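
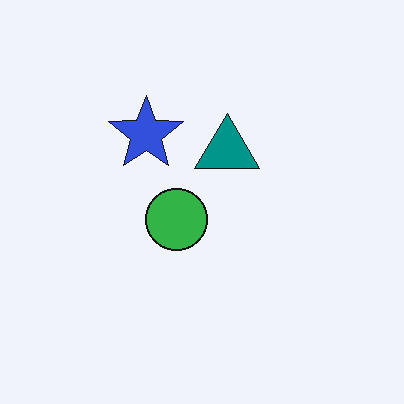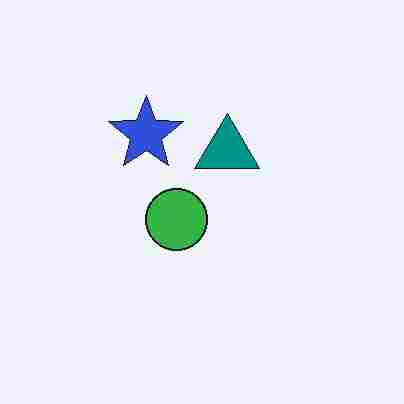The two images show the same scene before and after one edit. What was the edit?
This is the original image heavily JPEG-compressed with obvious blocking artifacts.

Blocky 8×8 compression artifacts appear around shape edges and the flat background shows ringing — characteristic JPEG degradation.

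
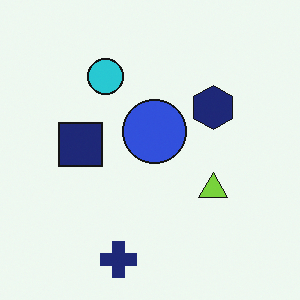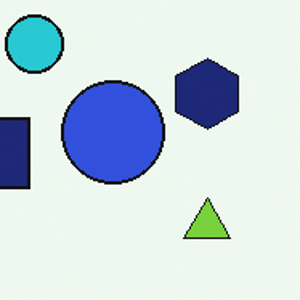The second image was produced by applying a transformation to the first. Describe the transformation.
The transformation is: cropped to a modestly smaller region and rescaled.

The visible shapes are larger and the field of view is narrower; shapes near the original edges may be partly or wholly outside the frame — a crop-and-rescale.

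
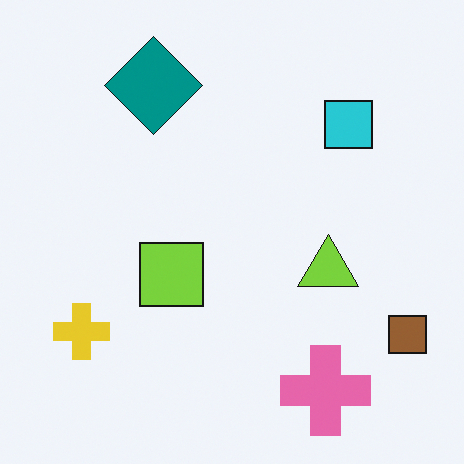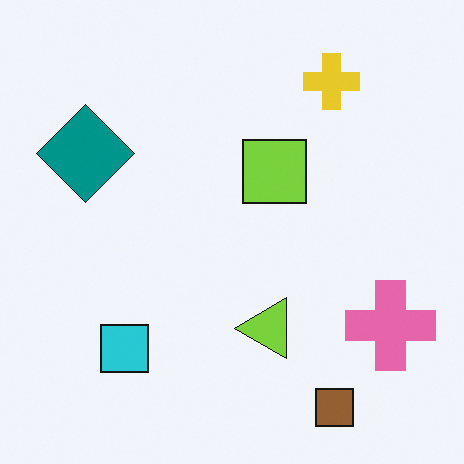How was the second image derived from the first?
The second image is the first transposed (reflected across the top-left ↔ bottom-right diagonal).

Shapes have swapped their row and column positions — what was in the top-right is now in the bottom-left — a diagonal reflection.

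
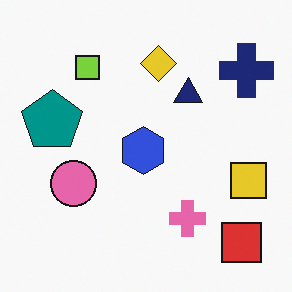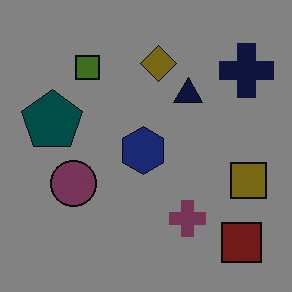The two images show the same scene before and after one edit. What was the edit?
Noticeably darkened.

Every pixel — background and shapes alike — is uniformly darkened.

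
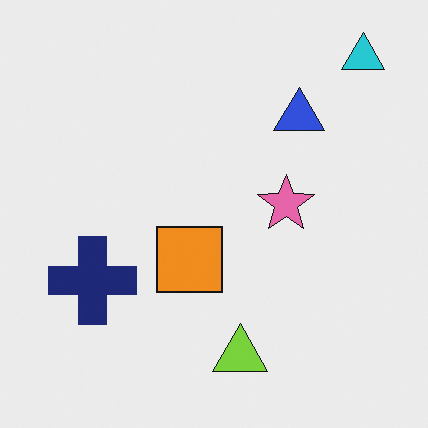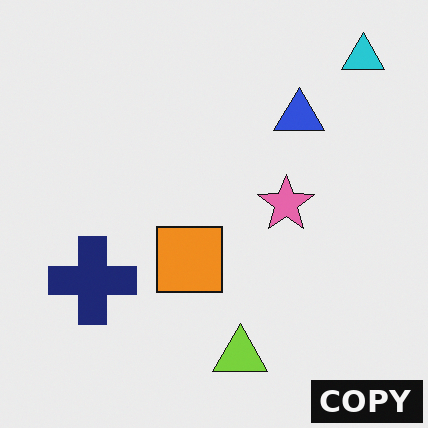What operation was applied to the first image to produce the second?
Watermarked with the text "COPY" in the lower-right corner.

A dark label reading "COPY" appears in the lower-right corner.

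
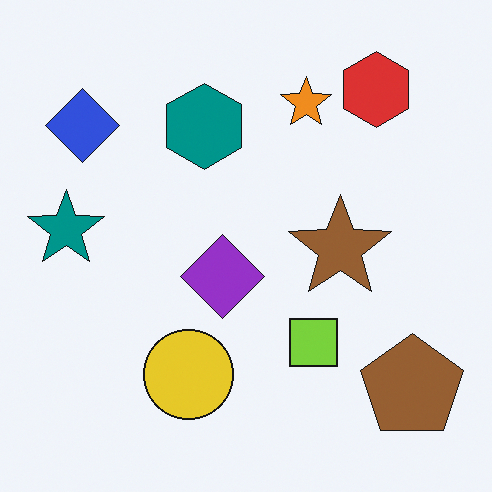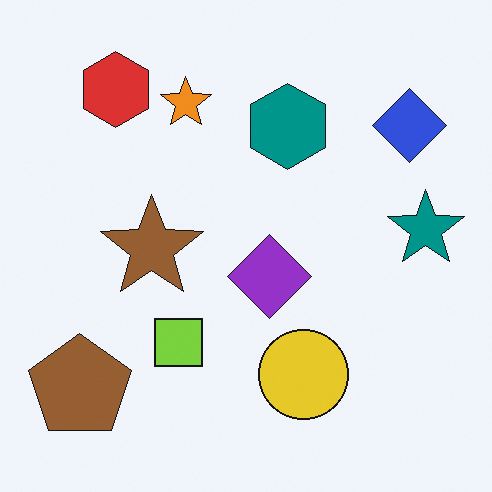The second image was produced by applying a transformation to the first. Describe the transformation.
It was flipped horizontally (left ↔ right).

The teal star is in the left of the first image and the right of the second — shapes on opposite sides of the vertical midline have swapped in a mirror flip.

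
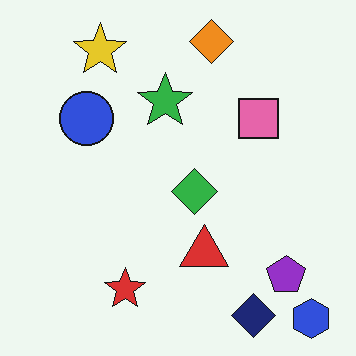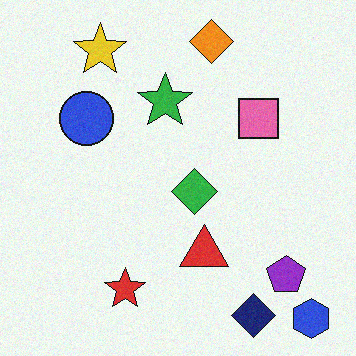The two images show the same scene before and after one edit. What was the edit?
The second image is the first degraded with subtle gaussian noise.

Random speckle covers the whole image, including the flat background.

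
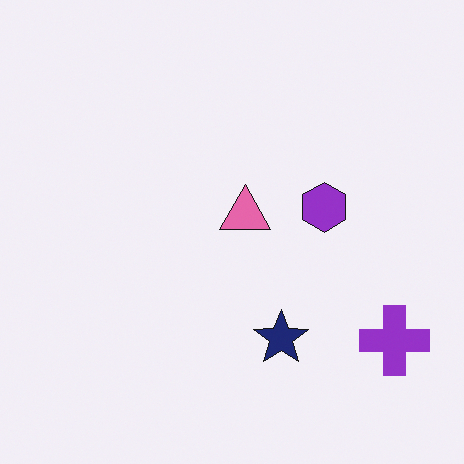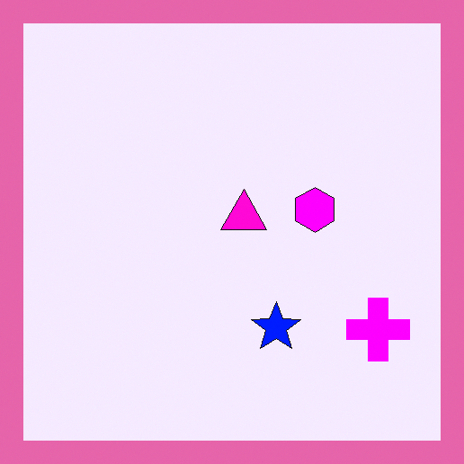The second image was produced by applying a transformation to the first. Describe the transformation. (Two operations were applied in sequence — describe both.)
The image was made much more vivid (saturation change), then framed with a pink border.

All colors are more vivid — a global saturation change. A solid pink frame runs around the edge of the second image, with the content slightly shrunk inside it.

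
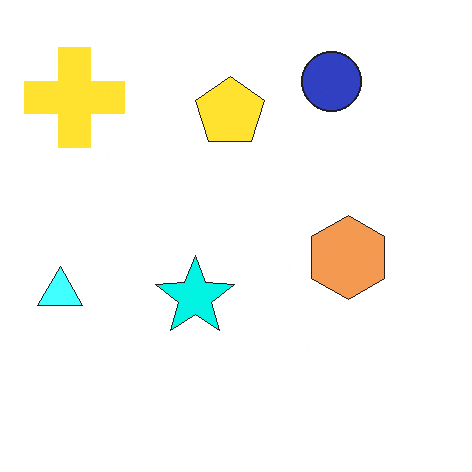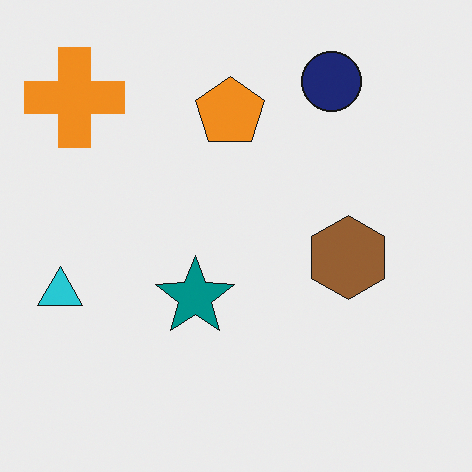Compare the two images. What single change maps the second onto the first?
The first image is the second brightened a lot.

Every pixel — background and shapes alike — is uniformly brightened.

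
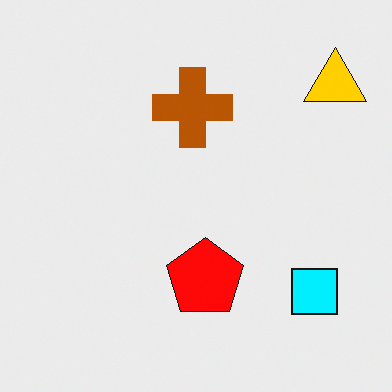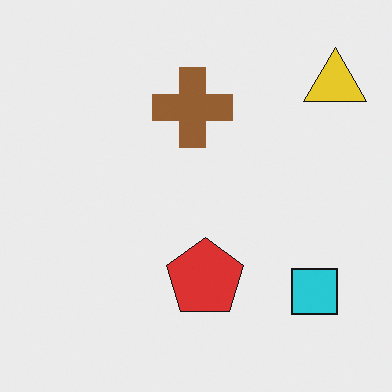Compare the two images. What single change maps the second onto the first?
The transformation is: made much more vivid (saturation change).

All colors are more vivid — a global saturation change.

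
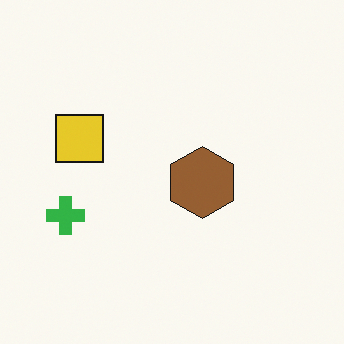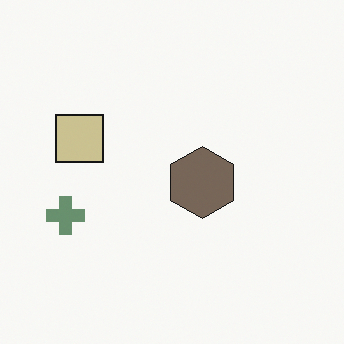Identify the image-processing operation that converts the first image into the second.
It was made much more muted (saturation change).

All colors are more muted and greyish — a global saturation change.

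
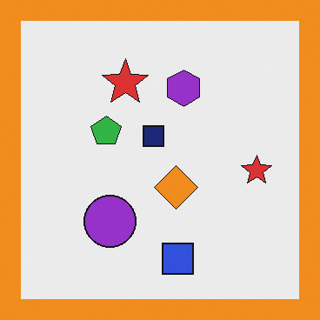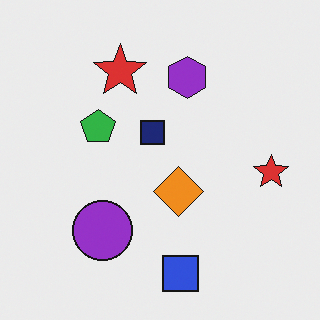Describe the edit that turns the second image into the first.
The transformation is: framed with a orange border.

A solid orange frame runs around the edge of the first image, with the content slightly shrunk inside it.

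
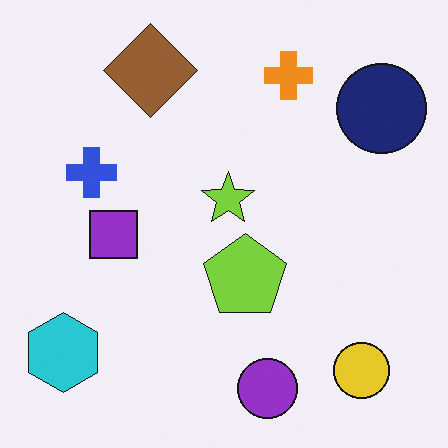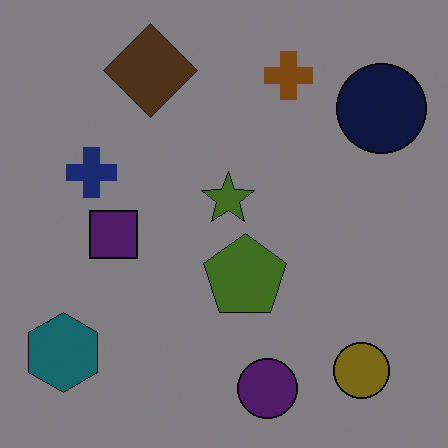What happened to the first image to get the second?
This is the original image substantially darkened.

Every pixel — background and shapes alike — is uniformly darkened.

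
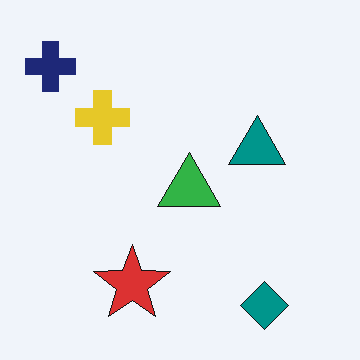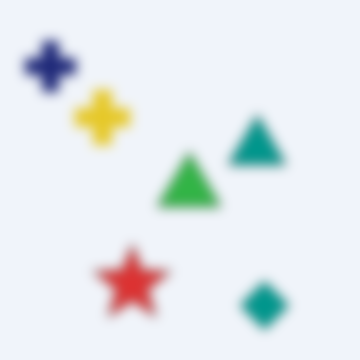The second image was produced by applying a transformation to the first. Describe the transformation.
This is the original image strongly gaussian-blurred.

Shape edges and outlines are uniformly softened across the whole image.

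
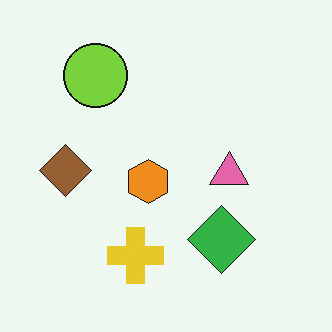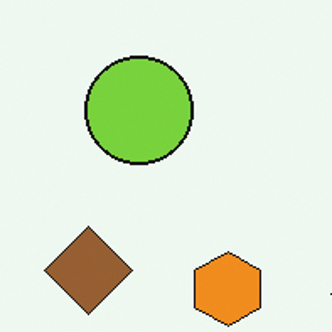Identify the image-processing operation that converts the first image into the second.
This is the original image cropped to a noticeably smaller region and rescaled.

The visible shapes are larger and the field of view is narrower; shapes near the original edges may be partly or wholly outside the frame — a crop-and-rescale.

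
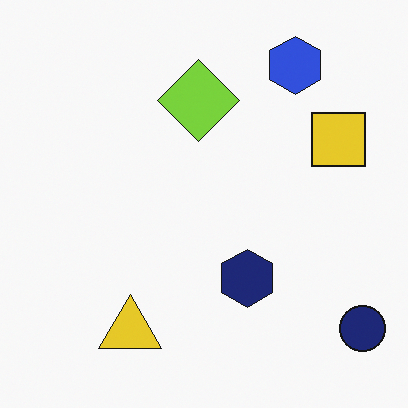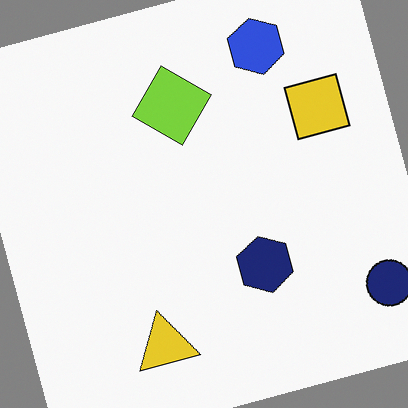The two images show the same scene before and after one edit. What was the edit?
This is the original image rotated counter-clockwise by a moderate amount.

Every shape is tilted by the same angle and the image corners show triangular fill wedges — a whole-image rotation by a non-right angle.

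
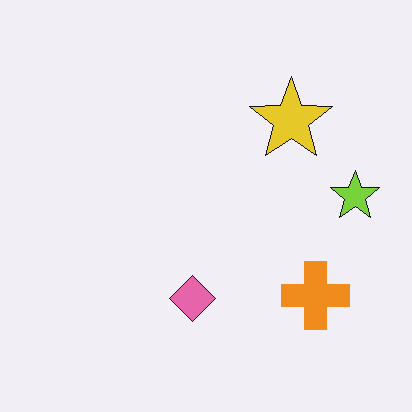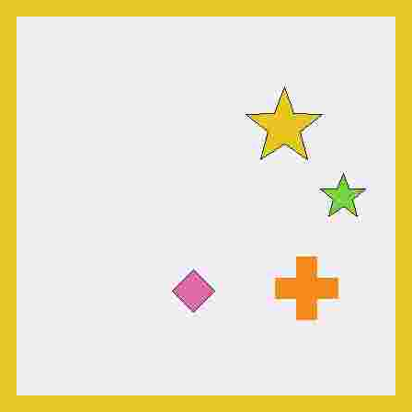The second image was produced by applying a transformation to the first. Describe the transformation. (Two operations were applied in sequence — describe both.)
The second image is the first heavily JPEG-compressed with obvious blocking artifacts, then framed with a yellow border.

Blocky 8×8 compression artifacts appear around shape edges and the flat background shows ringing — characteristic JPEG degradation. A solid yellow frame runs around the edge of the second image, with the content slightly shrunk inside it.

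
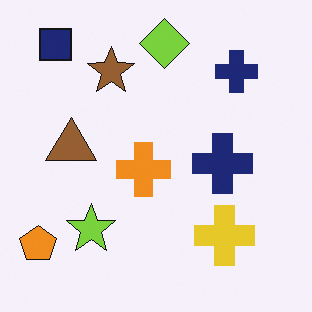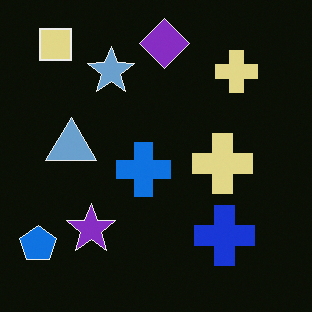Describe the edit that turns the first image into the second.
This is the original image color-inverted (negative).

The light background has become dark and every shape's color is its complement — a photographic negative.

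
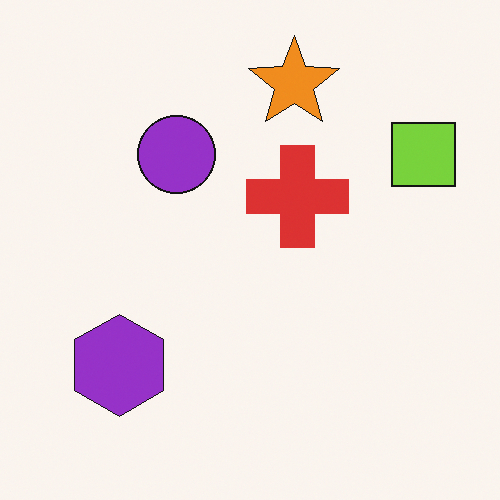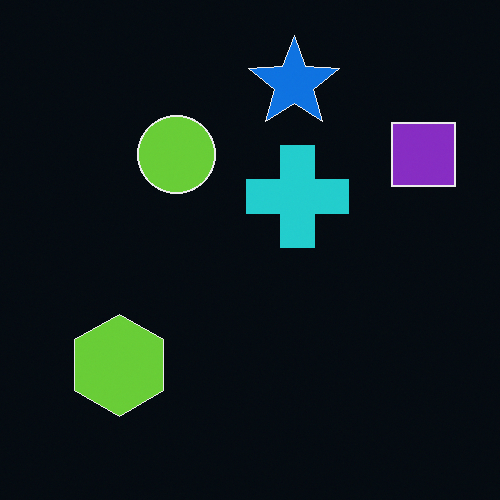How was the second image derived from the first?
The transformation is: color-inverted (negative).

The light background has become dark and every shape's color is its complement — a photographic negative.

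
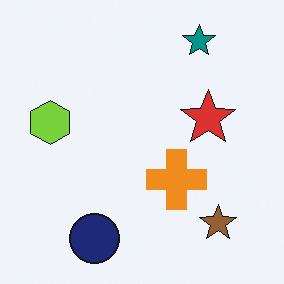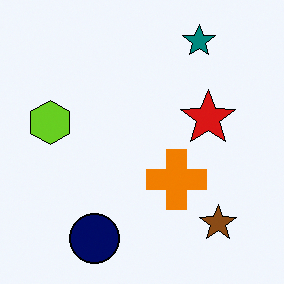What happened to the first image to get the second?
The transformation is: given slightly increased contrast.

Tones are pushed away from mid-grey across the whole image — a global contrast change.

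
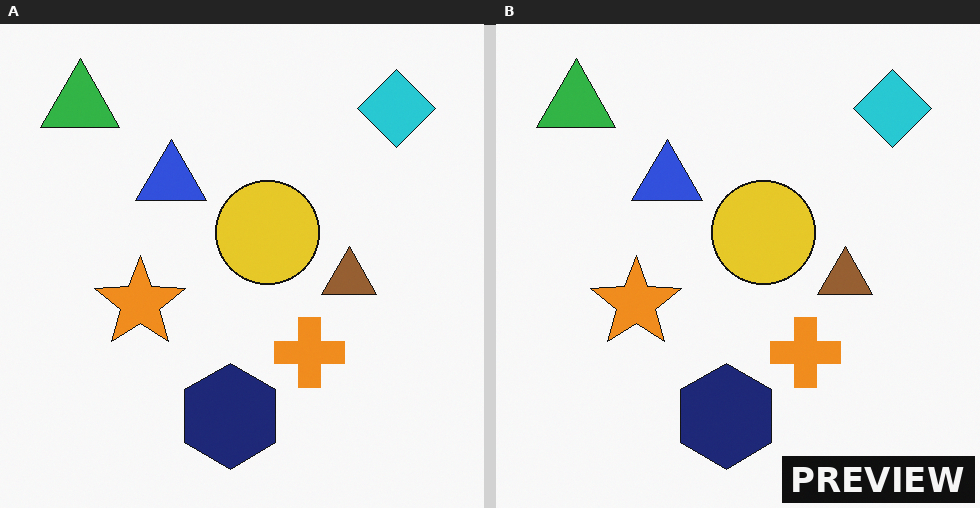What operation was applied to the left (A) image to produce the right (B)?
The right (B) image is the left (A) watermarked with the text "PREVIEW" in the lower-right corner.

A dark label reading "PREVIEW" appears in the lower-right corner.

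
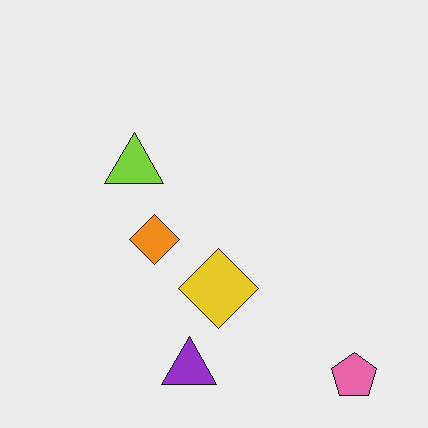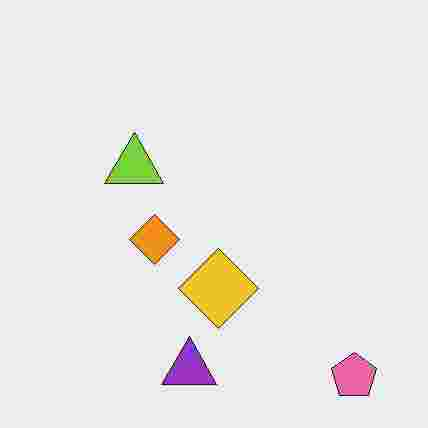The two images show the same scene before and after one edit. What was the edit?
The transformation is: heavily JPEG-compressed with obvious blocking artifacts.

Blocky 8×8 compression artifacts appear around shape edges and the flat background shows ringing — characteristic JPEG degradation.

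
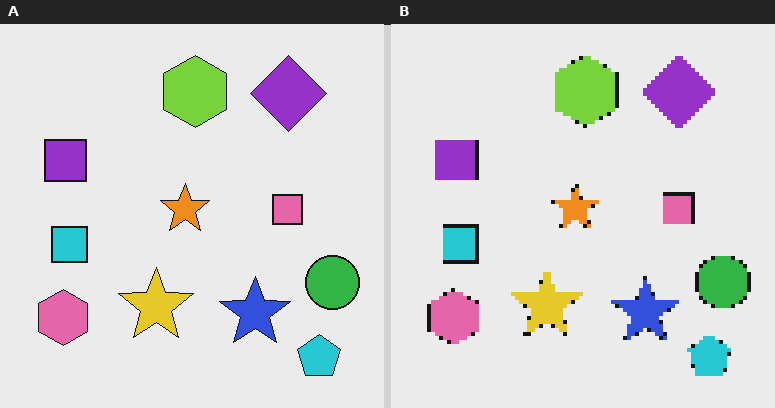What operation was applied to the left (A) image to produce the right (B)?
Lightly pixelated (a mild mosaic effect).

Shapes are reduced to large square blocks; fine edges and outlines are lost — a downscale-then-upscale (mosaic) effect.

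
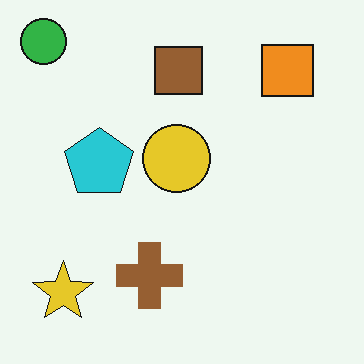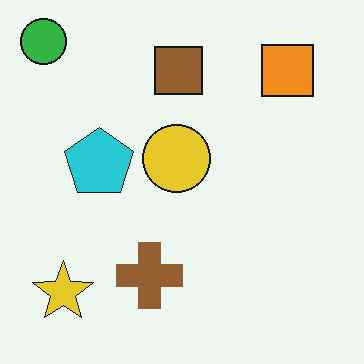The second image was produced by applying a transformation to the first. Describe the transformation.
This is the original image JPEG-compressed with visible artifacts.

Blocky 8×8 compression artifacts appear around shape edges and the flat background shows ringing — characteristic JPEG degradation.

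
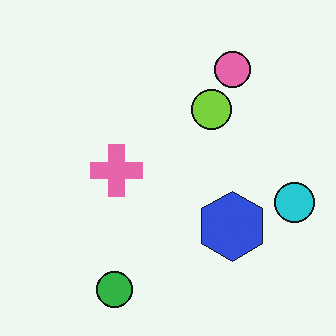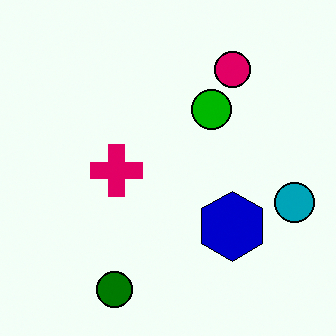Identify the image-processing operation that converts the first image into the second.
The second image is the first given much higher contrast.

Tones are pushed away from mid-grey across the whole image — a global contrast change.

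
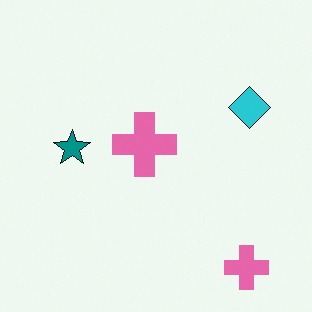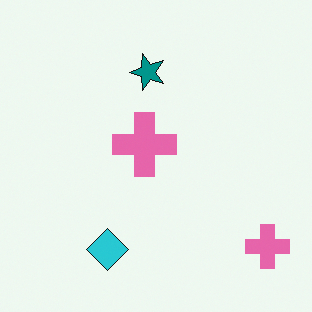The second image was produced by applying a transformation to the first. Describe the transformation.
Transposed (reflected across the top-left ↔ bottom-right diagonal).

Shapes have swapped their row and column positions — what was in the top-right is now in the bottom-left — a diagonal reflection.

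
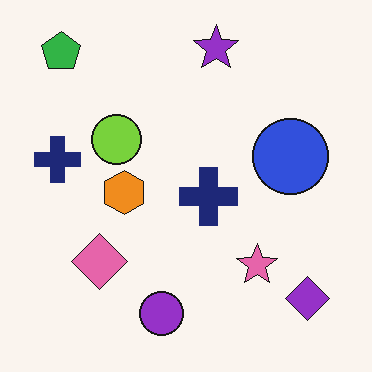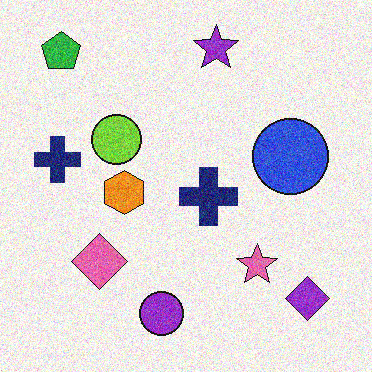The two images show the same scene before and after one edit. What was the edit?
It was degraded with moderate additive noise.

Random speckle covers the whole image, including the flat background.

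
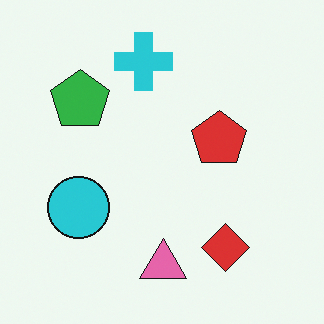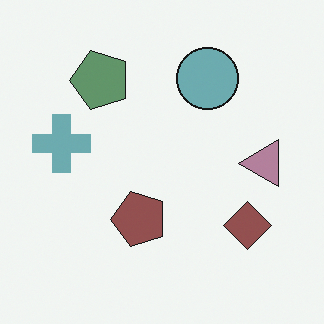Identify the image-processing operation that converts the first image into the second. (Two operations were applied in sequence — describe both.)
The image was transposed (reflected across the top-left ↔ bottom-right diagonal), then made much more muted (saturation change).

Shapes have swapped their row and column positions — what was in the top-right is now in the bottom-left — a diagonal reflection. All colors are more muted and greyish — a global saturation change.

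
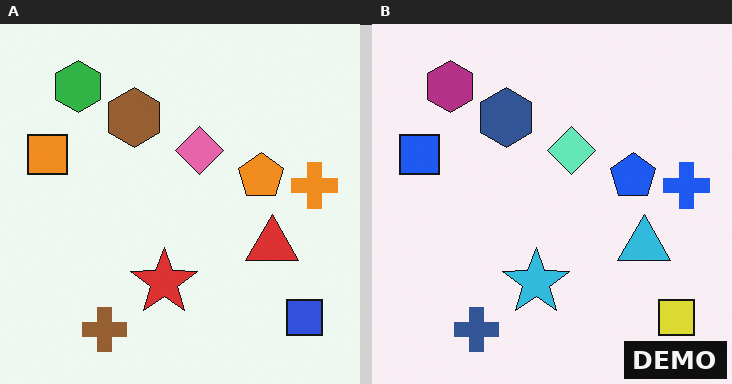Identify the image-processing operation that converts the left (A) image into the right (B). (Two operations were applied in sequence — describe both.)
Hue-shifted through roughly half the color wheel, then watermarked with the text "DEMO" in the lower-right corner.

Every shape's color has rotated by the same amount around the hue wheel — a uniform hue shift. A dark label reading "DEMO" appears in the lower-right corner.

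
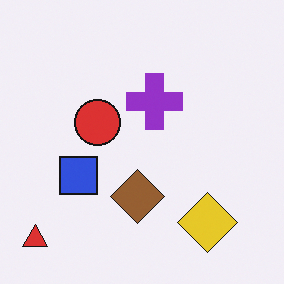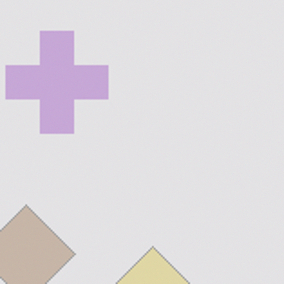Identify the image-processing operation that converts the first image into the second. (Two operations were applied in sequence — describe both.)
The image was cropped to a noticeably smaller region and rescaled, then given much lower contrast.

The visible shapes are larger and the field of view is narrower; shapes near the original edges may be partly or wholly outside the frame — a crop-and-rescale. Tones are pushed toward mid-grey across the whole image — a global contrast change.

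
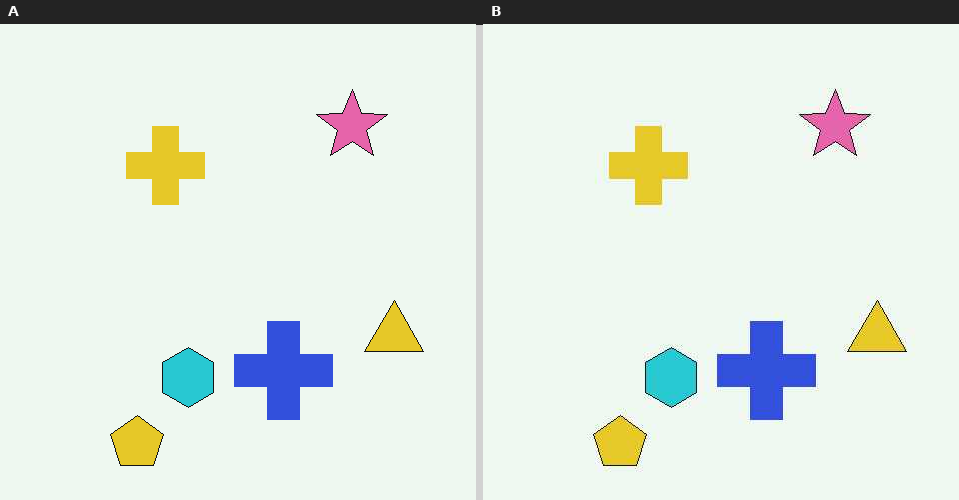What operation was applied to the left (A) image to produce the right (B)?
This is the original image given moderate JPEG compression.

Blocky 8×8 compression artifacts appear around shape edges and the flat background shows ringing — characteristic JPEG degradation.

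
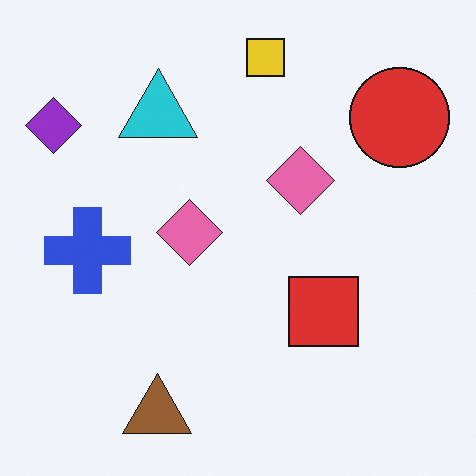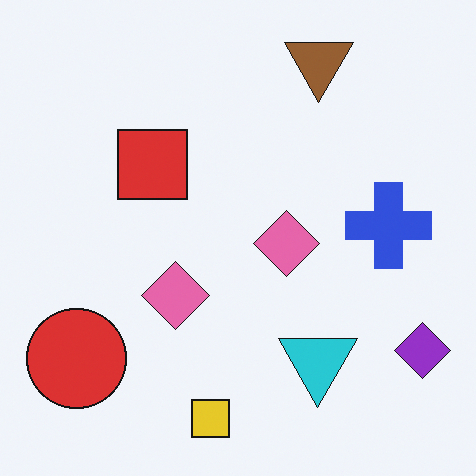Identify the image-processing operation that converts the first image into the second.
This is the original image rotated 180°.

The purple diamond sits in the top-left of the first image and the bottom-right of the second — consistent with a whole-image 180° rotation.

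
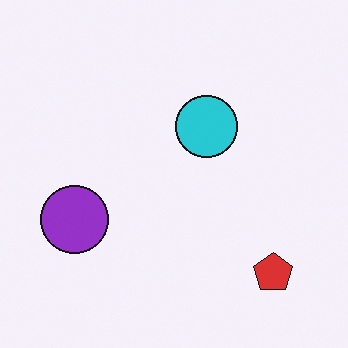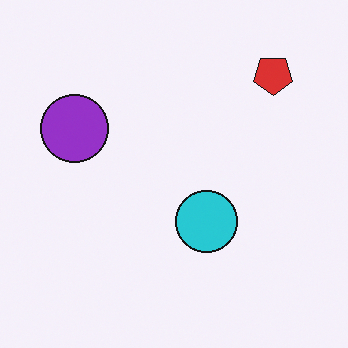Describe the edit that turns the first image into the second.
This is the original image flipped vertically (top ↔ bottom).

The red pentagon is in the bottom-right of the first image and the top-right of the second — shapes on opposite sides of the horizontal midline have swapped in a mirror flip.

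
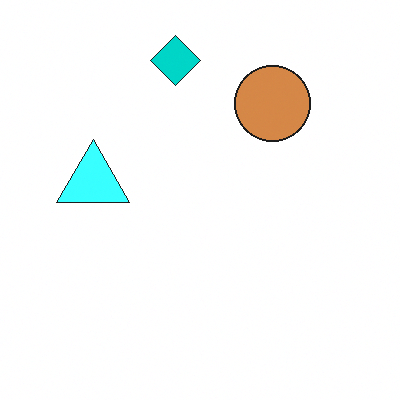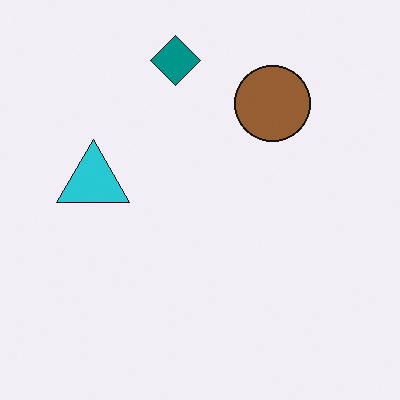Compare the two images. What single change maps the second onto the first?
The first image is the second brightened a lot.

Every pixel — background and shapes alike — is uniformly brightened.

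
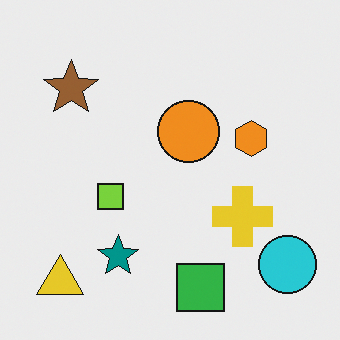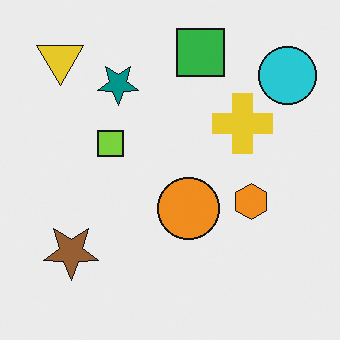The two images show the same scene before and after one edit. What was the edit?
This is the original image flipped vertically (top ↔ bottom).

The green square is in the bottom of the first image and the top of the second — shapes on opposite sides of the horizontal midline have swapped in a mirror flip.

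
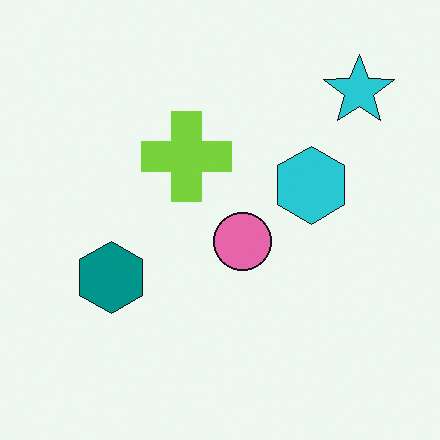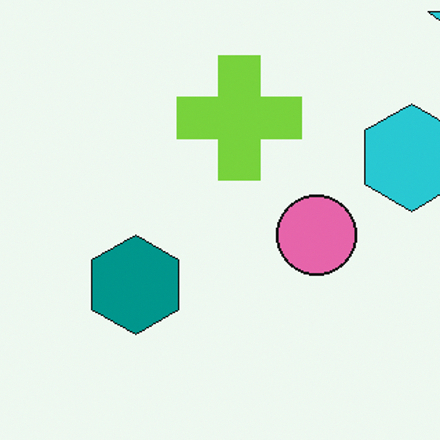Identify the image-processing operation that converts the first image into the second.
It was cropped to a modestly smaller region and rescaled.

The visible shapes are larger and the field of view is narrower; shapes near the original edges may be partly or wholly outside the frame — a crop-and-rescale.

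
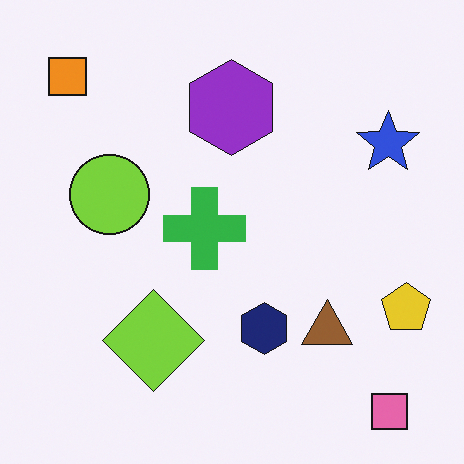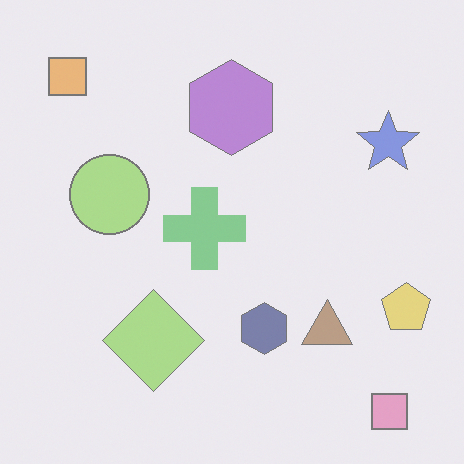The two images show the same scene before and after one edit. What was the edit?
The transformation is: washed out (contrast reduced).

Tones are pushed toward mid-grey across the whole image — a global contrast change.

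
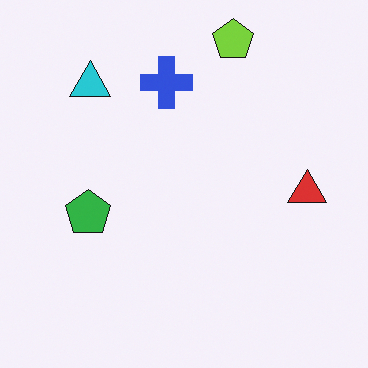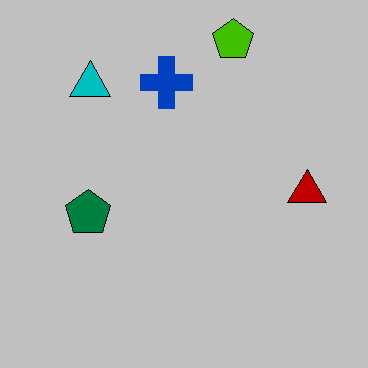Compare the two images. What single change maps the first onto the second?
This is the original image heavily posterized to just a handful of flat colors.

Each flat color has snapped to a coarser quantized level — most visibly, the near-white background has dropped to a flat grey.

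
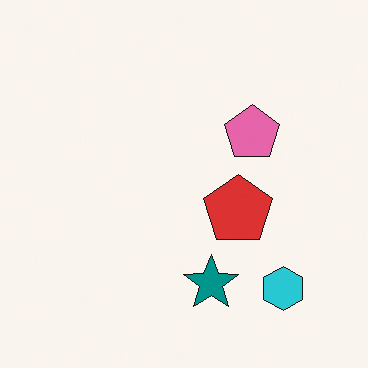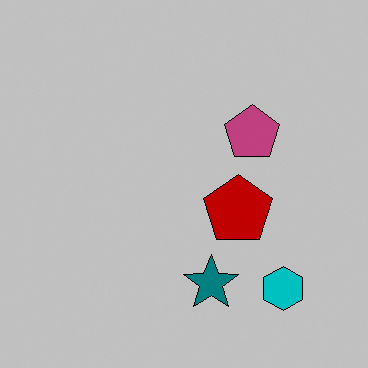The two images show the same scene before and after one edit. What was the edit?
It was heavily posterized to just a handful of flat colors.

Each flat color has snapped to a coarser quantized level — most visibly, the near-white background has dropped to a flat grey.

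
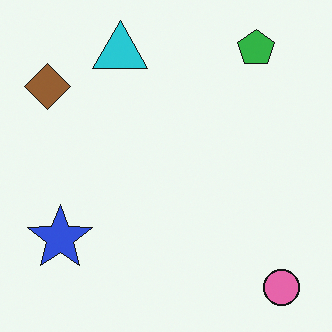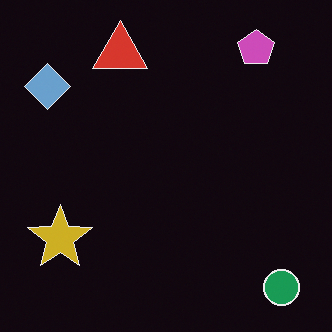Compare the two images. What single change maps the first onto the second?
It was color-inverted (negative).

The light background has become dark and every shape's color is its complement — a photographic negative.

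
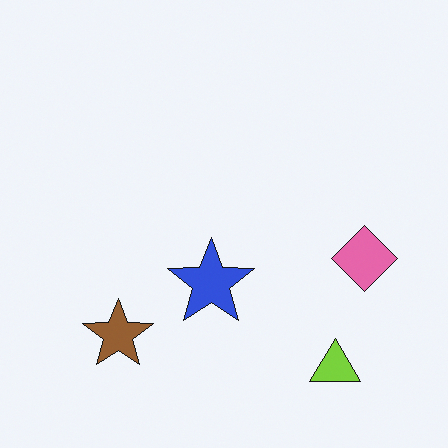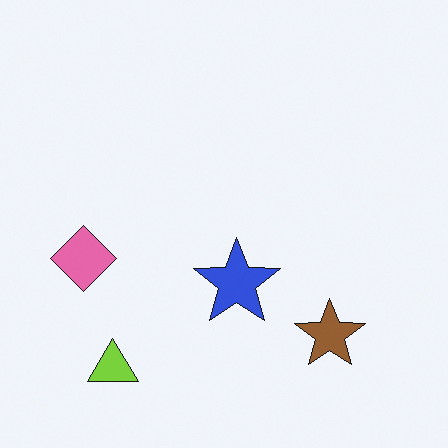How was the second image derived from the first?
It was flipped horizontally (left ↔ right).

The pink diamond is in the right of the first image and the left of the second — shapes on opposite sides of the vertical midline have swapped in a mirror flip.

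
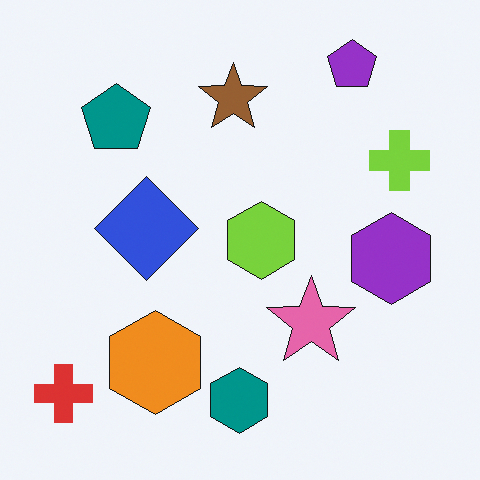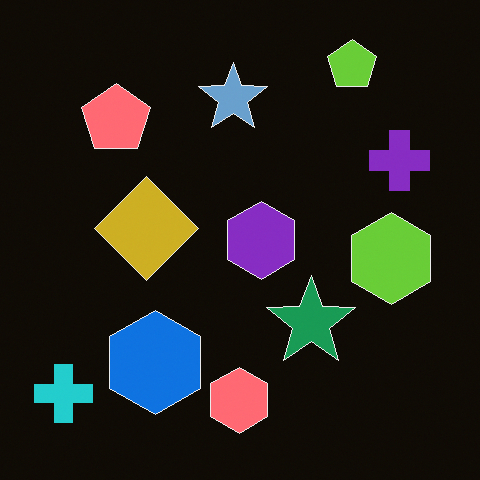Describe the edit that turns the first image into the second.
This is the original image color-inverted (negative).

The light background has become dark and every shape's color is its complement — a photographic negative.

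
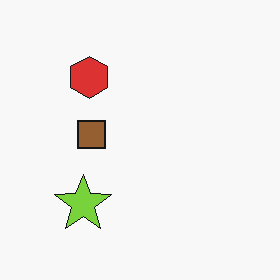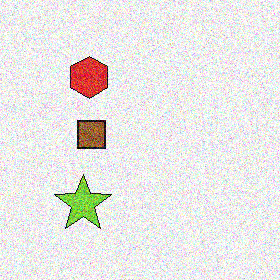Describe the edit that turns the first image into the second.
The transformation is: degraded with heavy additive noise.

Random speckle covers the whole image, including the flat background.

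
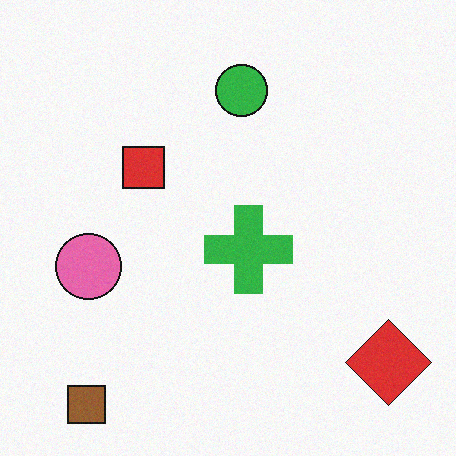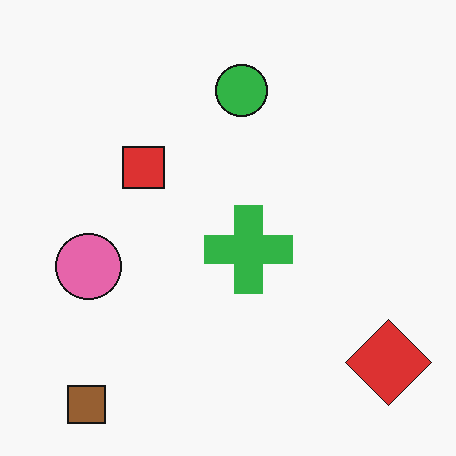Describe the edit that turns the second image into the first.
Degraded with a light layer of grain.

Random speckle covers the whole image, including the flat background.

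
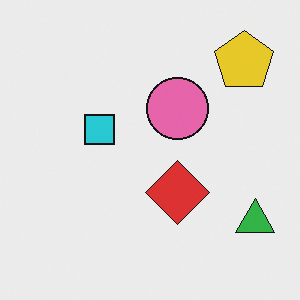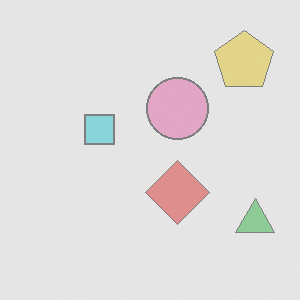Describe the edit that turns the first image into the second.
This is the original image given much lower contrast.

Tones are pushed toward mid-grey across the whole image — a global contrast change.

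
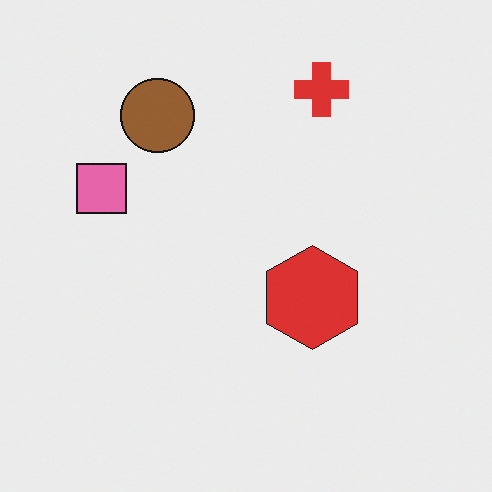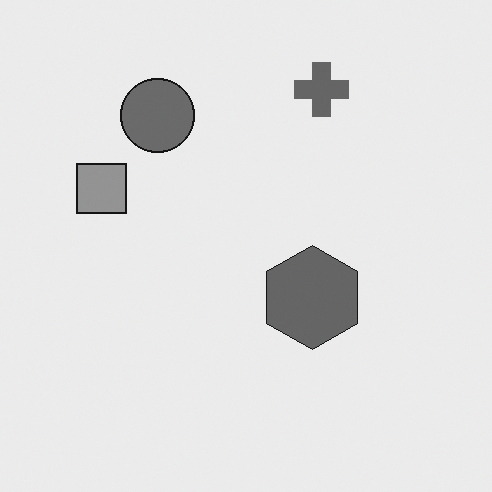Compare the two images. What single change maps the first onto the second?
It was converted to grayscale.

All color is removed — every shape is now a shade of grey.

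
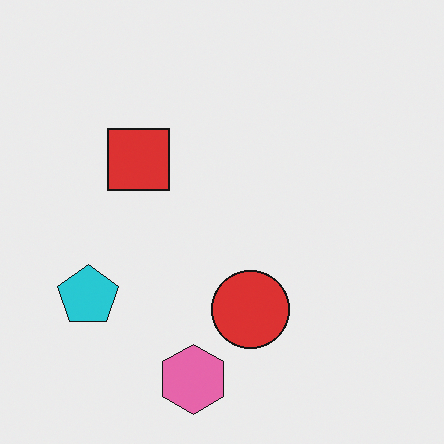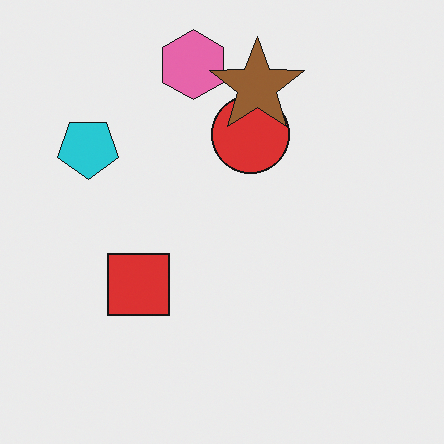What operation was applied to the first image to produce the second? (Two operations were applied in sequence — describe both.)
Flipped vertically (top ↔ bottom), then overlaid with an additional brown star.

The pink hexagon is in the bottom of the first image and the top of the second — shapes on opposite sides of the horizontal midline have swapped in a mirror flip. A brown star appears in the second image that is absent from the first.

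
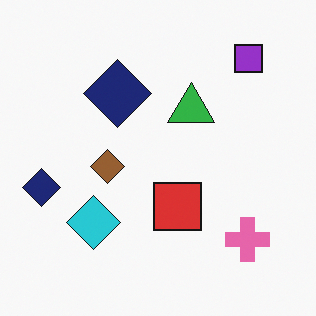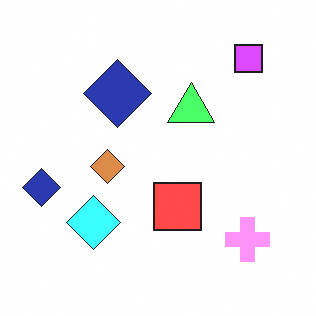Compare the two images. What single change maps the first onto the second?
It was substantially brightened.

Every pixel — background and shapes alike — is uniformly brightened.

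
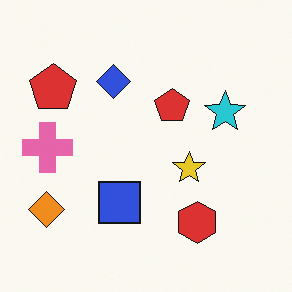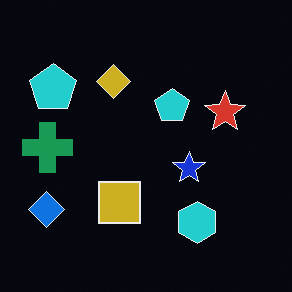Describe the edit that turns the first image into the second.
The image was color-inverted (negative).

The light background has become dark and every shape's color is its complement — a photographic negative.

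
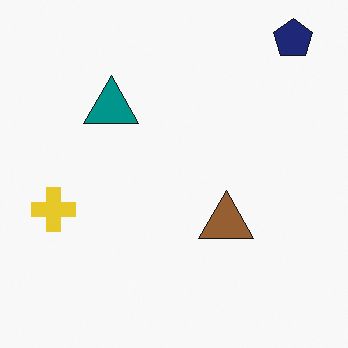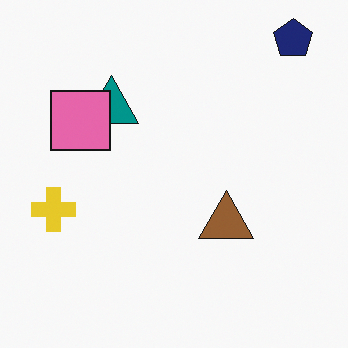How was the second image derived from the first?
The image was overlaid with an additional pink square.

A pink square appears in the second image that is absent from the first.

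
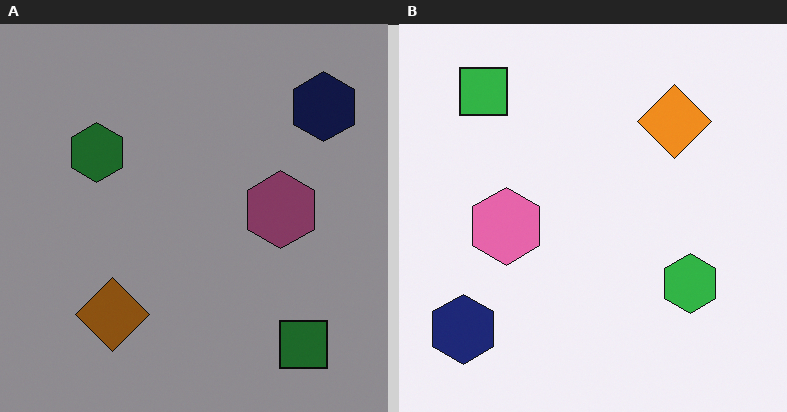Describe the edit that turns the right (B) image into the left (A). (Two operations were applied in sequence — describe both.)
The transformation is: rotated 180°, then noticeably darkened.

The navy hexagon sits in the bottom-left of the right (B) image and the top-right of the left (A) — consistent with a whole-image 180° rotation. Every pixel — background and shapes alike — is uniformly darkened.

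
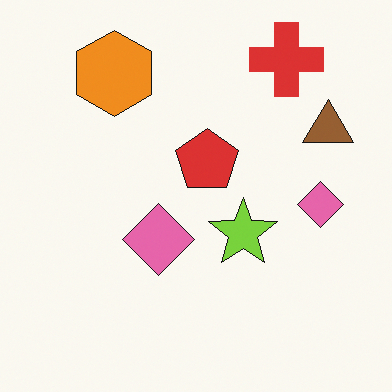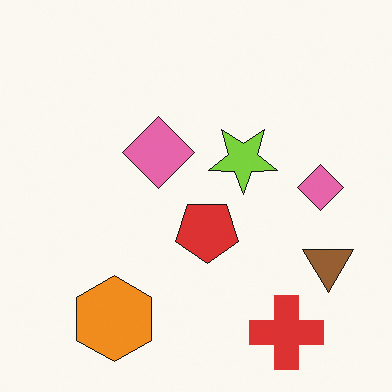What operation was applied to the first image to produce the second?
This is the original image flipped vertically (top ↔ bottom).

The red cross is in the top-right of the first image and the bottom-right of the second — shapes on opposite sides of the horizontal midline have swapped in a mirror flip.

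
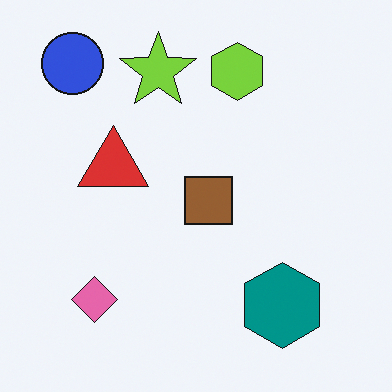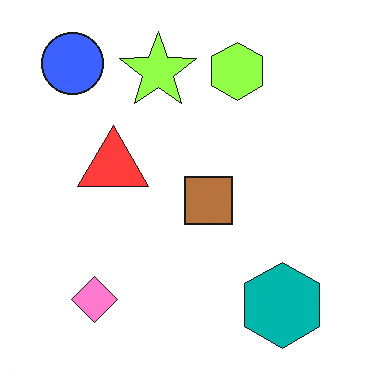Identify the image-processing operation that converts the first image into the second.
It was brightened a little.

Every pixel — background and shapes alike — is uniformly brightened.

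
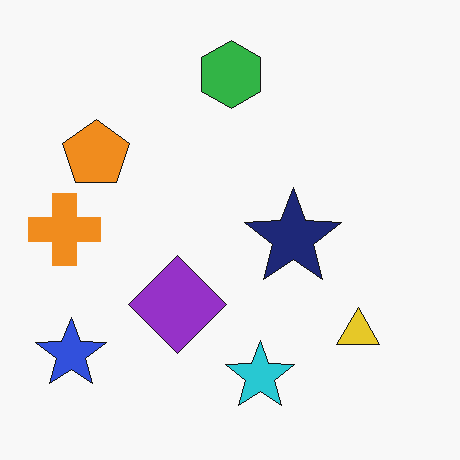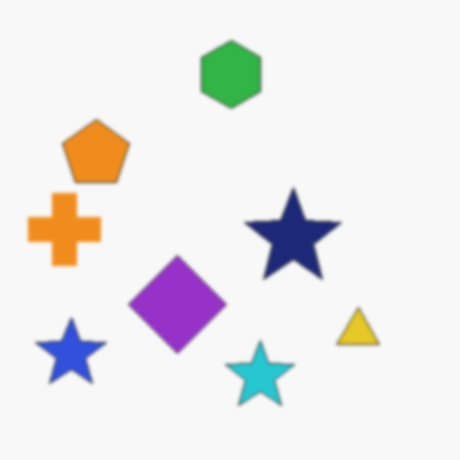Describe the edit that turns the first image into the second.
The second image is the first lightly blurred.

Shape edges and outlines are uniformly softened across the whole image.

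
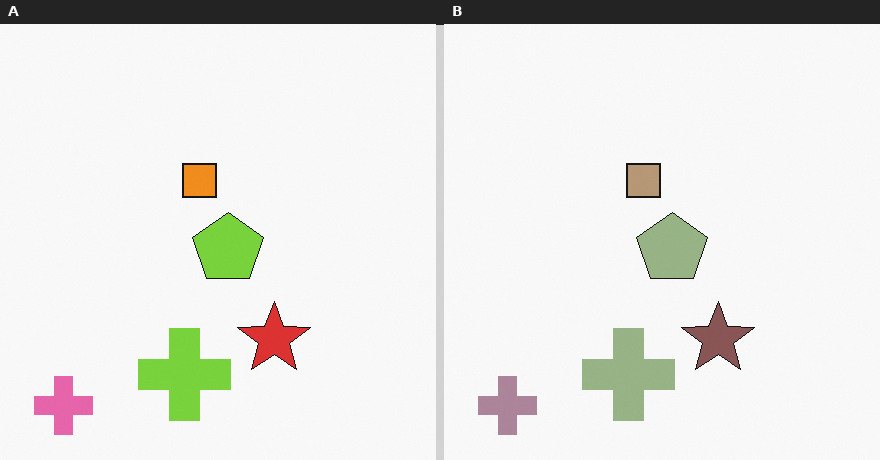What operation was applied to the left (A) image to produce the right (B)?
Heavily desaturated.

All colors are more muted and greyish — a global saturation change.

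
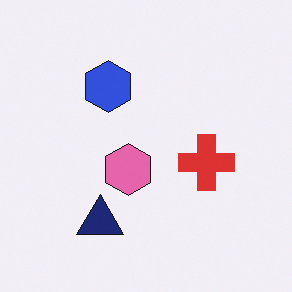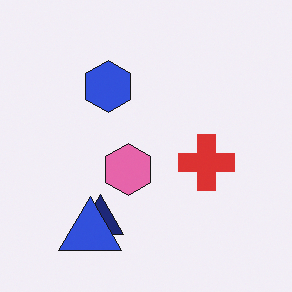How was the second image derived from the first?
The second image is the first overlaid with an additional blue triangle.

A blue triangle appears in the second image that is absent from the first.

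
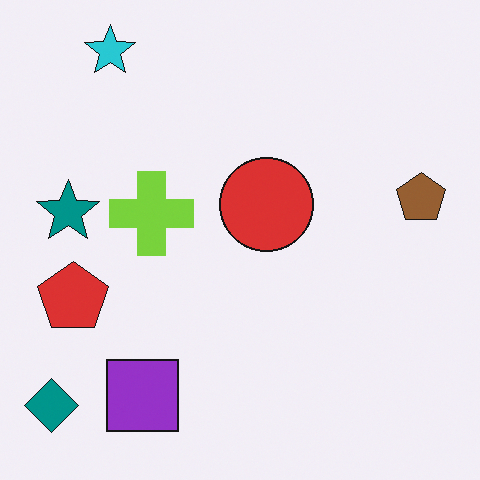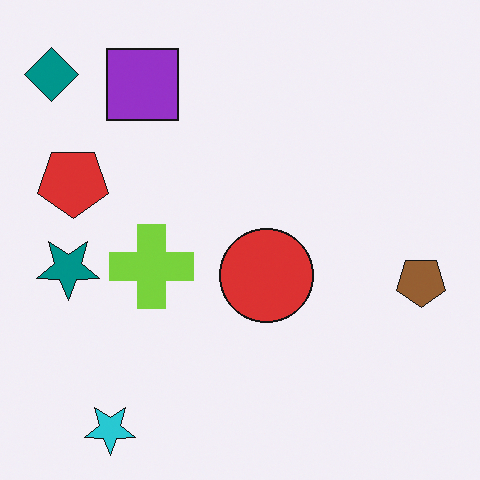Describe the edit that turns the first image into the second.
It was flipped vertically (top ↔ bottom).

The cyan star is in the top-left of the first image and the bottom-left of the second — shapes on opposite sides of the horizontal midline have swapped in a mirror flip.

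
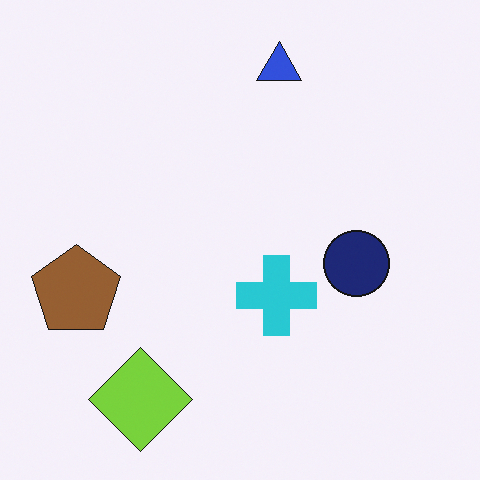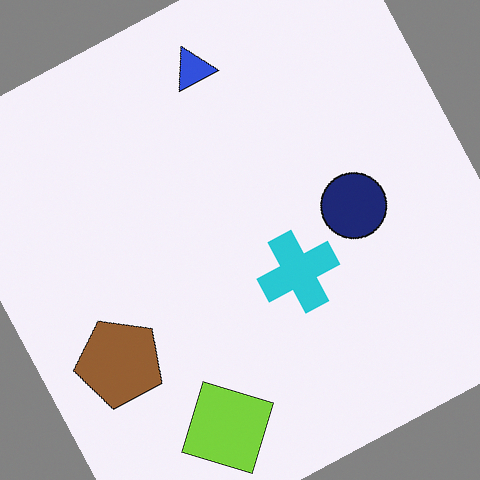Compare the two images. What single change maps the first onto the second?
It was rotated counter-clockwise by a clearly visible amount.

Every shape is tilted by the same angle and the image corners show triangular fill wedges — a whole-image rotation by a non-right angle.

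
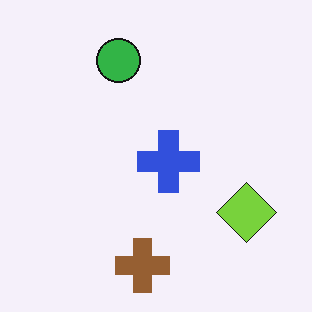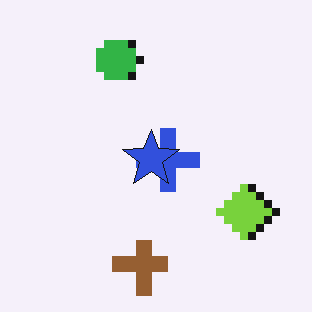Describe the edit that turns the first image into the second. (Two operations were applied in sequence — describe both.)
The transformation is: pixelated into visible square blocks, then overlaid with an additional blue star.

Shapes are reduced to large square blocks; fine edges and outlines are lost — a downscale-then-upscale (mosaic) effect. A blue star appears in the second image that is absent from the first.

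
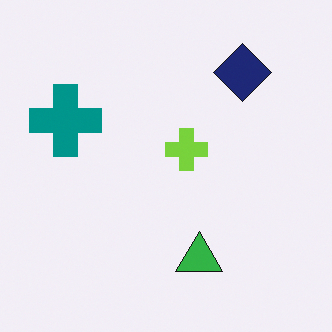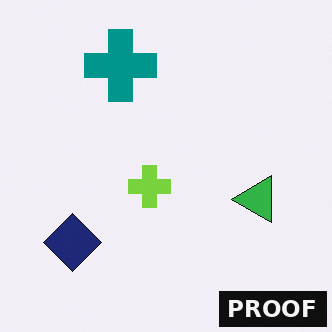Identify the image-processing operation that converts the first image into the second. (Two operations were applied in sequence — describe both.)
It was transposed (reflected across the top-left ↔ bottom-right diagonal), then watermarked with the text "PROOF" in the lower-right corner.

Shapes have swapped their row and column positions — what was in the top-right is now in the bottom-left — a diagonal reflection. A dark label reading "PROOF" appears in the lower-right corner.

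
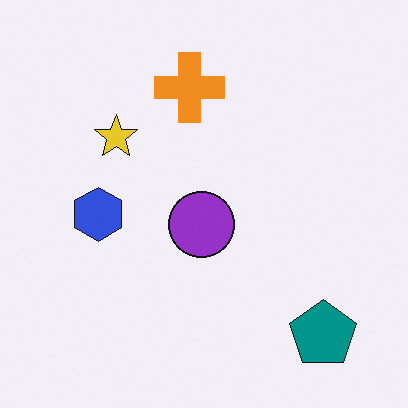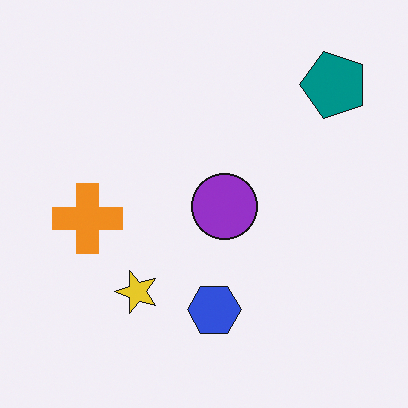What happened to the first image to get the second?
It was rotated 90° counter-clockwise.

The teal pentagon sits in the bottom-right of the first image and the top-right of the second — consistent with a whole-image 90° counter-clockwise rotation.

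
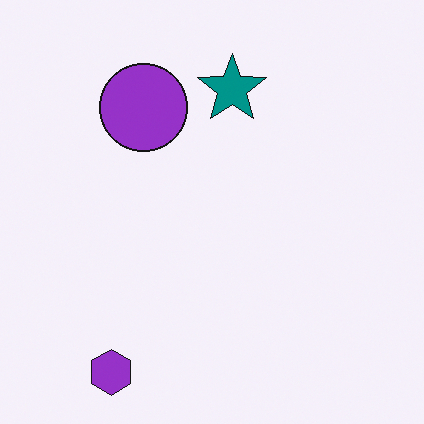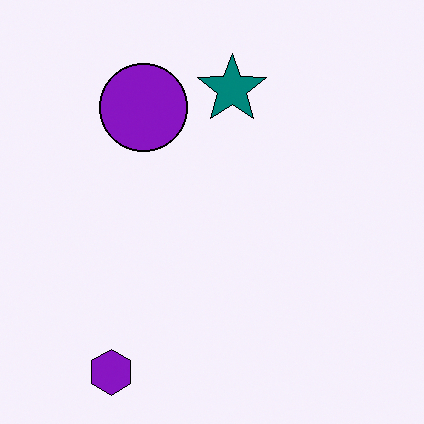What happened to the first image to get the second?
The image was given slightly increased contrast.

Tones are pushed away from mid-grey across the whole image — a global contrast change.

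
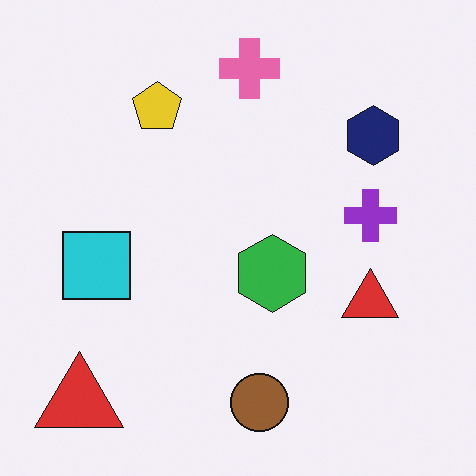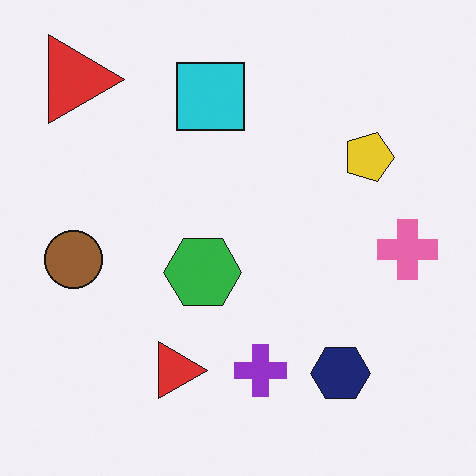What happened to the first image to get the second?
The transformation is: rotated 90° clockwise.

The pink cross sits in the top of the first image and the right of the second — consistent with a whole-image 90° clockwise rotation.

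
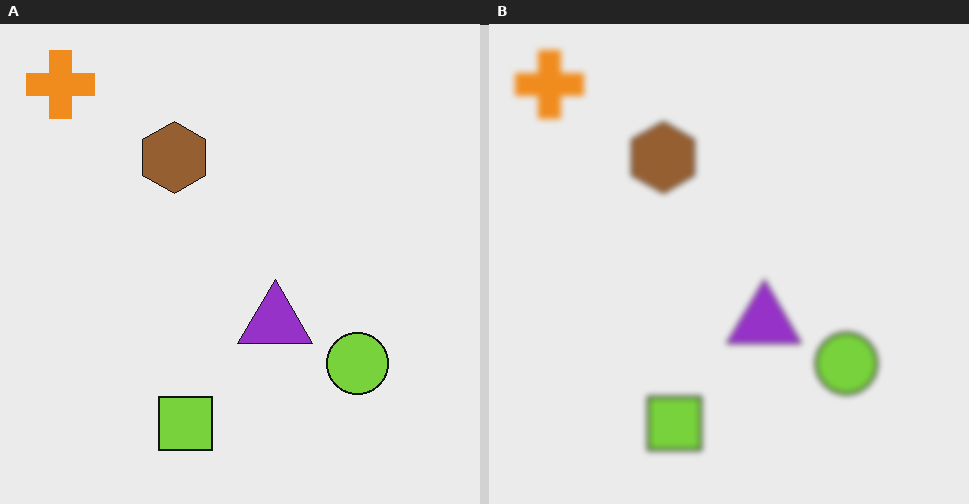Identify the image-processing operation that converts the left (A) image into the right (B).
This is the original image noticeably gaussian-blurred.

Shape edges and outlines are uniformly softened across the whole image.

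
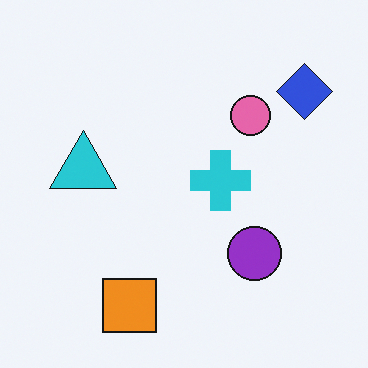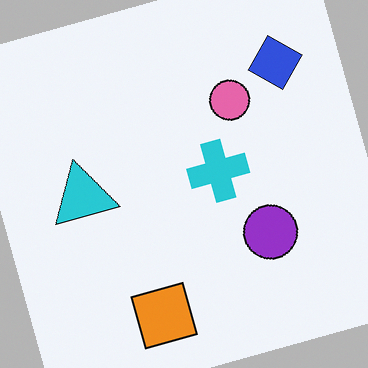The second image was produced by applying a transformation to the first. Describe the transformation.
It was rotated counter-clockwise by a moderate amount.

Every shape is tilted by the same angle and the image corners show triangular fill wedges — a whole-image rotation by a non-right angle.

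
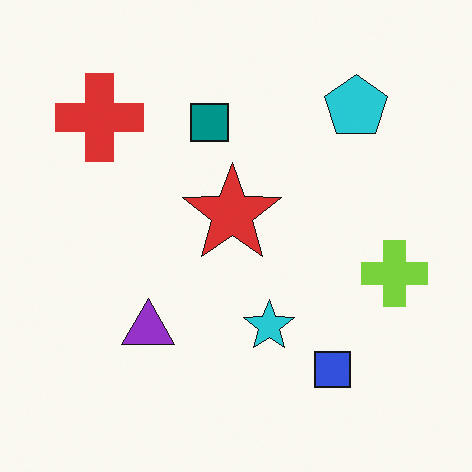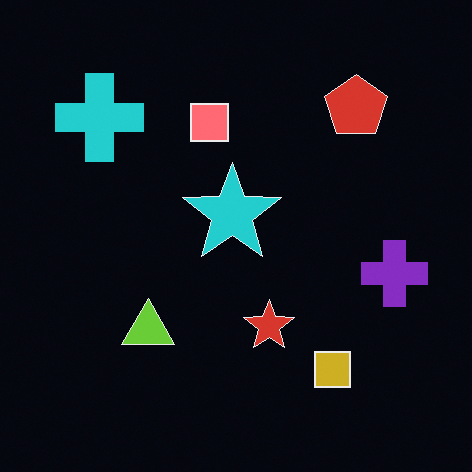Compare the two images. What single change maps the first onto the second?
The image was color-inverted (negative).

The light background has become dark and every shape's color is its complement — a photographic negative.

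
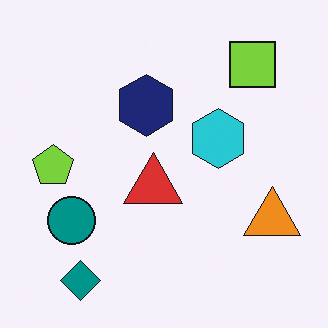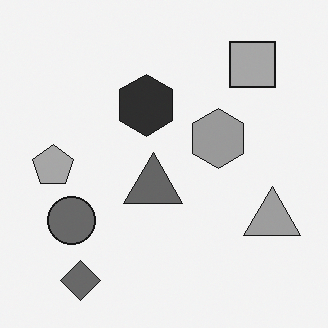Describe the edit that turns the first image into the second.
Converted to grayscale.

All color is removed — every shape is now a shade of grey.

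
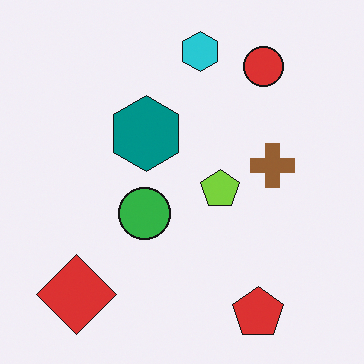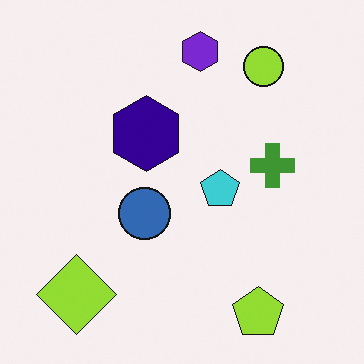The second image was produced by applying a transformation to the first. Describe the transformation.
It was hue-shifted through roughly a third of the color wheel.

Every shape's color has rotated by the same amount around the hue wheel — a uniform hue shift.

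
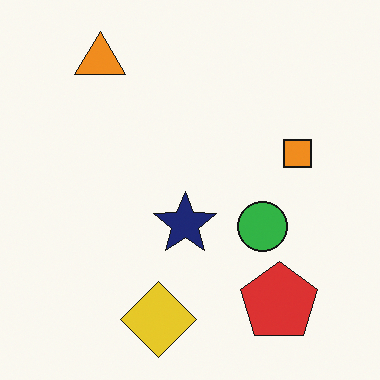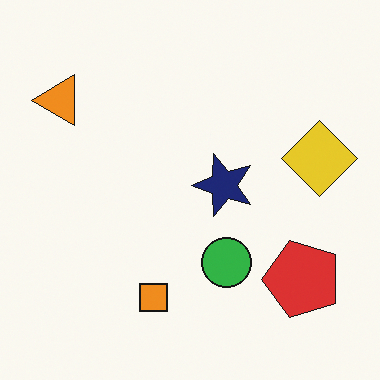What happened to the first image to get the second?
The transformation is: transposed (reflected across the top-left ↔ bottom-right diagonal).

Shapes have swapped their row and column positions — what was in the top-right is now in the bottom-left — a diagonal reflection.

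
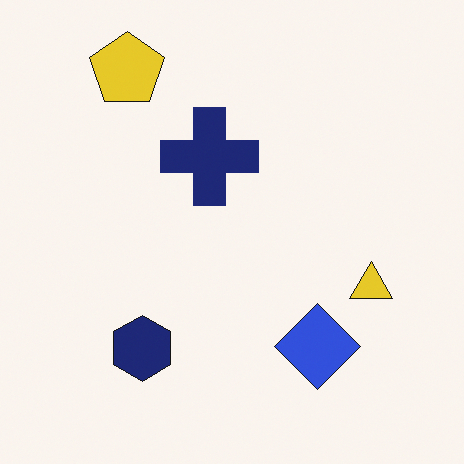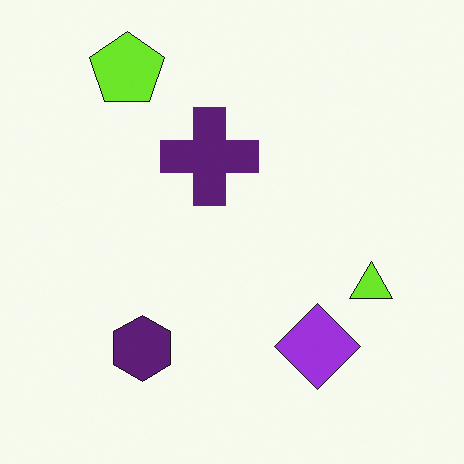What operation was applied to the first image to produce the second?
This is the original image hue-shifted slightly.

Every shape's color has rotated by the same amount around the hue wheel — a uniform hue shift.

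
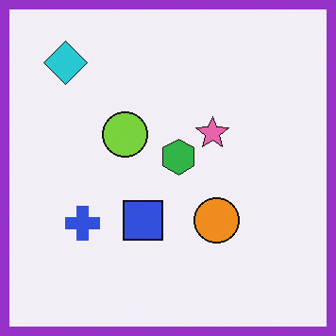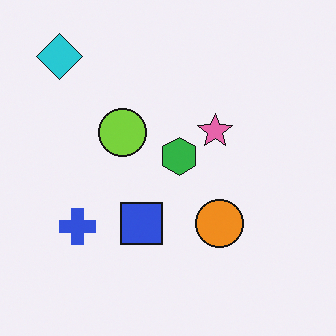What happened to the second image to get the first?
The first image is the second framed with a purple border.

A solid purple frame runs around the edge of the first image, with the content slightly shrunk inside it.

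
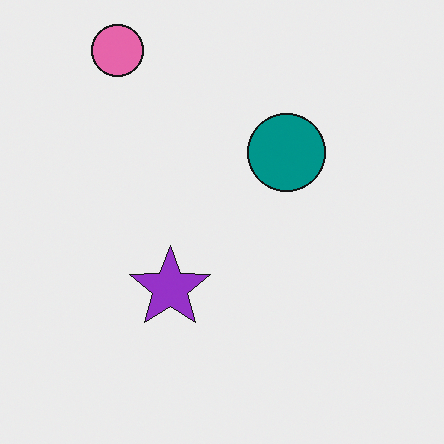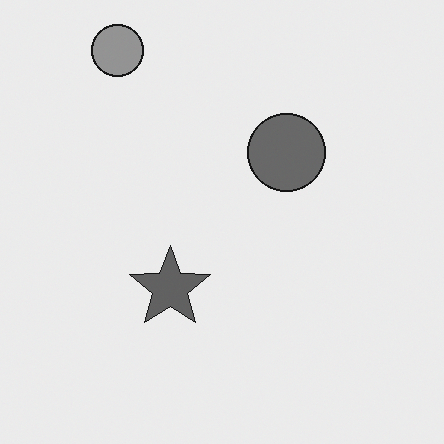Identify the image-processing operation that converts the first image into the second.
It was converted to grayscale.

All color is removed — every shape is now a shade of grey.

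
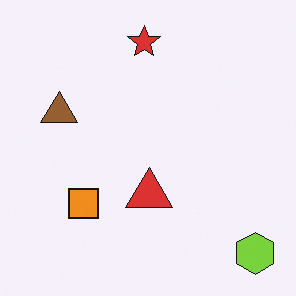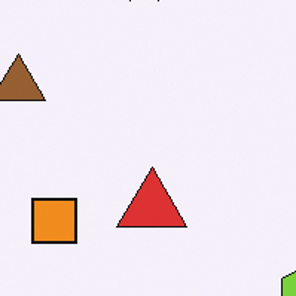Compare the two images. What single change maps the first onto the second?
Cropped to a modestly smaller region and rescaled.

The visible shapes are larger and the field of view is narrower; shapes near the original edges may be partly or wholly outside the frame — a crop-and-rescale.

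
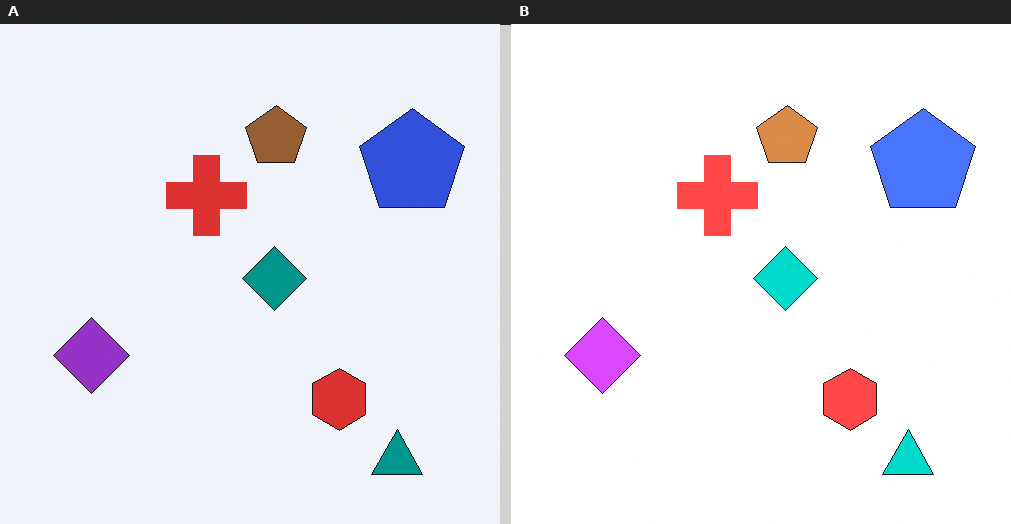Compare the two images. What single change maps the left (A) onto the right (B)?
The transformation is: brightened a lot.

Every pixel — background and shapes alike — is uniformly brightened.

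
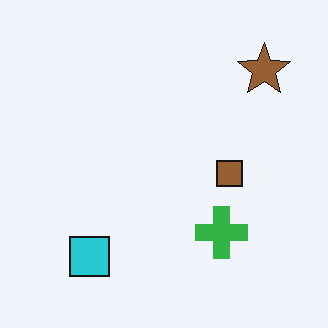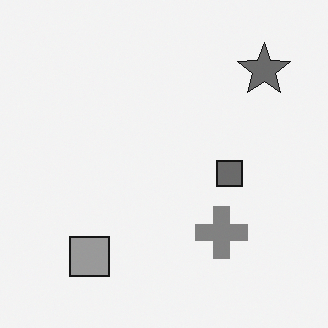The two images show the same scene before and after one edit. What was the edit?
It was converted to grayscale.

All color is removed — every shape is now a shade of grey.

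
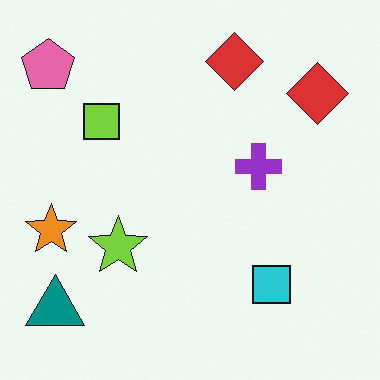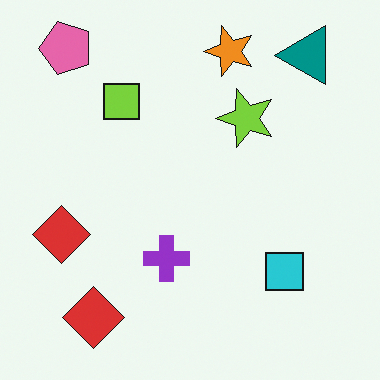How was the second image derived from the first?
The image was transposed (reflected across the top-left ↔ bottom-right diagonal).

Shapes have swapped their row and column positions — what was in the top-right is now in the bottom-left — a diagonal reflection.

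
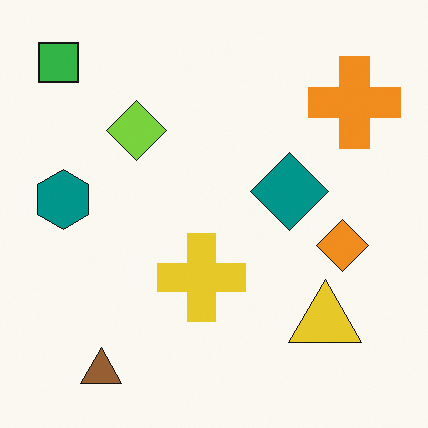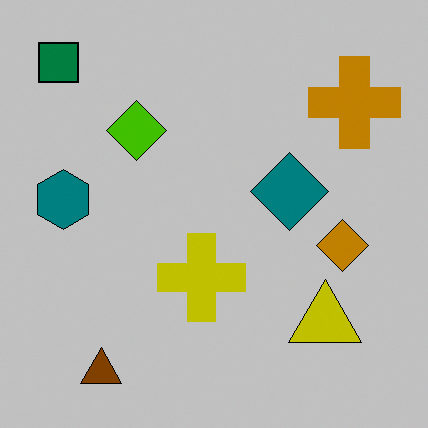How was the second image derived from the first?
Heavily posterized to just a handful of flat colors.

Each flat color has snapped to a coarser quantized level — most visibly, the near-white background has dropped to a flat grey.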